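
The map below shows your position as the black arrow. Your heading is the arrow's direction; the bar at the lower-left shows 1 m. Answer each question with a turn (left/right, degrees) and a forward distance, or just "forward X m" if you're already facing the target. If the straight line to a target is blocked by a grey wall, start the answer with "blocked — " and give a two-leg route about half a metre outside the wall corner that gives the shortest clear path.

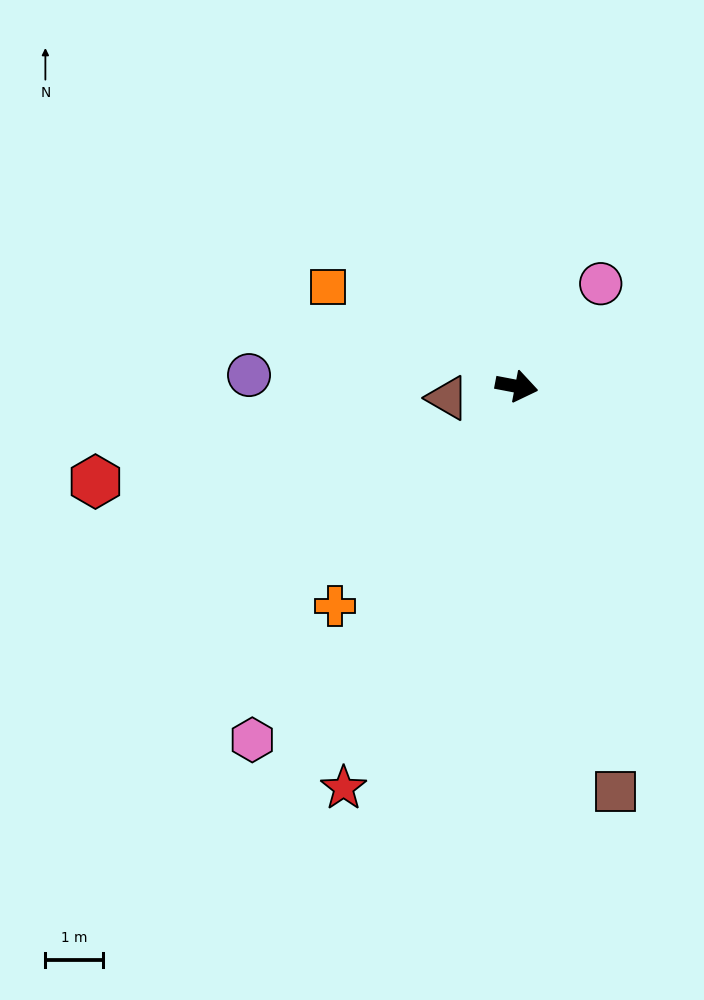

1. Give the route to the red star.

turn right 103°, forward 7.6 m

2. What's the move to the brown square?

turn right 65°, forward 7.3 m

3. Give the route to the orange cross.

turn right 119°, forward 5.0 m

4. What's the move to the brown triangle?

turn right 160°, forward 1.2 m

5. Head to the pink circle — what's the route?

turn left 61°, forward 2.3 m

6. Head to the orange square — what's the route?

turn left 163°, forward 3.7 m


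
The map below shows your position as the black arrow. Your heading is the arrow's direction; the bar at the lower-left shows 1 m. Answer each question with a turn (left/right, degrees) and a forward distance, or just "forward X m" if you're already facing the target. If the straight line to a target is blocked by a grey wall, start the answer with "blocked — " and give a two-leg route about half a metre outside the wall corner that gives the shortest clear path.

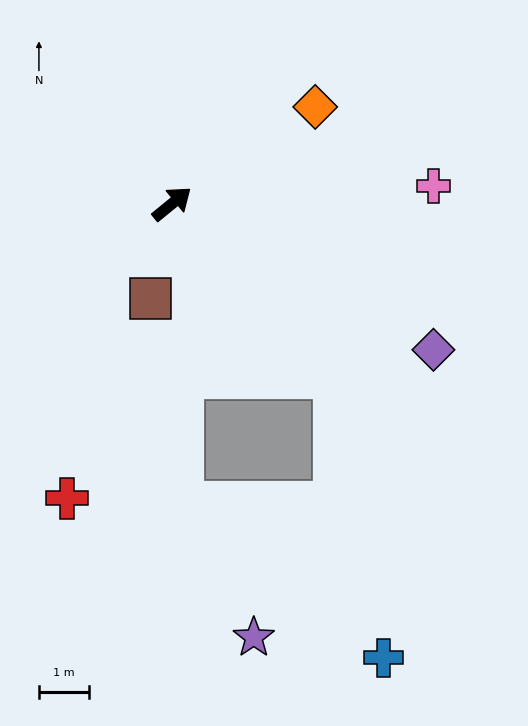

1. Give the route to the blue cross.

blocked — turn right 86°, forward 4.8 m, then turn right 33°, forward 5.7 m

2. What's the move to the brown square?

turn right 142°, forward 1.9 m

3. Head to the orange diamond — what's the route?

turn right 5°, forward 3.5 m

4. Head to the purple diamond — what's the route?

turn right 68°, forward 6.0 m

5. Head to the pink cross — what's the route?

turn right 35°, forward 5.3 m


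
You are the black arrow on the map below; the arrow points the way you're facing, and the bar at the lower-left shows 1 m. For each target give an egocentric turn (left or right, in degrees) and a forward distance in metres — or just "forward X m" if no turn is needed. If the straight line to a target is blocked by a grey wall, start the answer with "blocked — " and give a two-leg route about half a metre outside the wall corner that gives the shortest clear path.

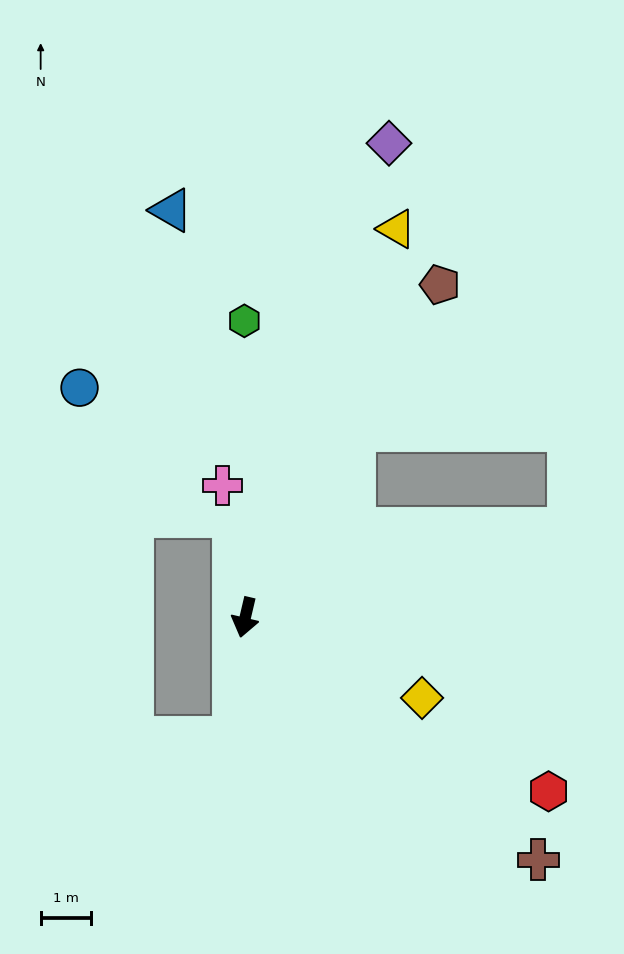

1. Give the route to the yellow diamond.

turn left 79°, forward 3.9 m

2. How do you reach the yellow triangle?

turn left 172°, forward 8.4 m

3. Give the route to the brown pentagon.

turn left 163°, forward 7.7 m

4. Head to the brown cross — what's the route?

turn left 64°, forward 7.6 m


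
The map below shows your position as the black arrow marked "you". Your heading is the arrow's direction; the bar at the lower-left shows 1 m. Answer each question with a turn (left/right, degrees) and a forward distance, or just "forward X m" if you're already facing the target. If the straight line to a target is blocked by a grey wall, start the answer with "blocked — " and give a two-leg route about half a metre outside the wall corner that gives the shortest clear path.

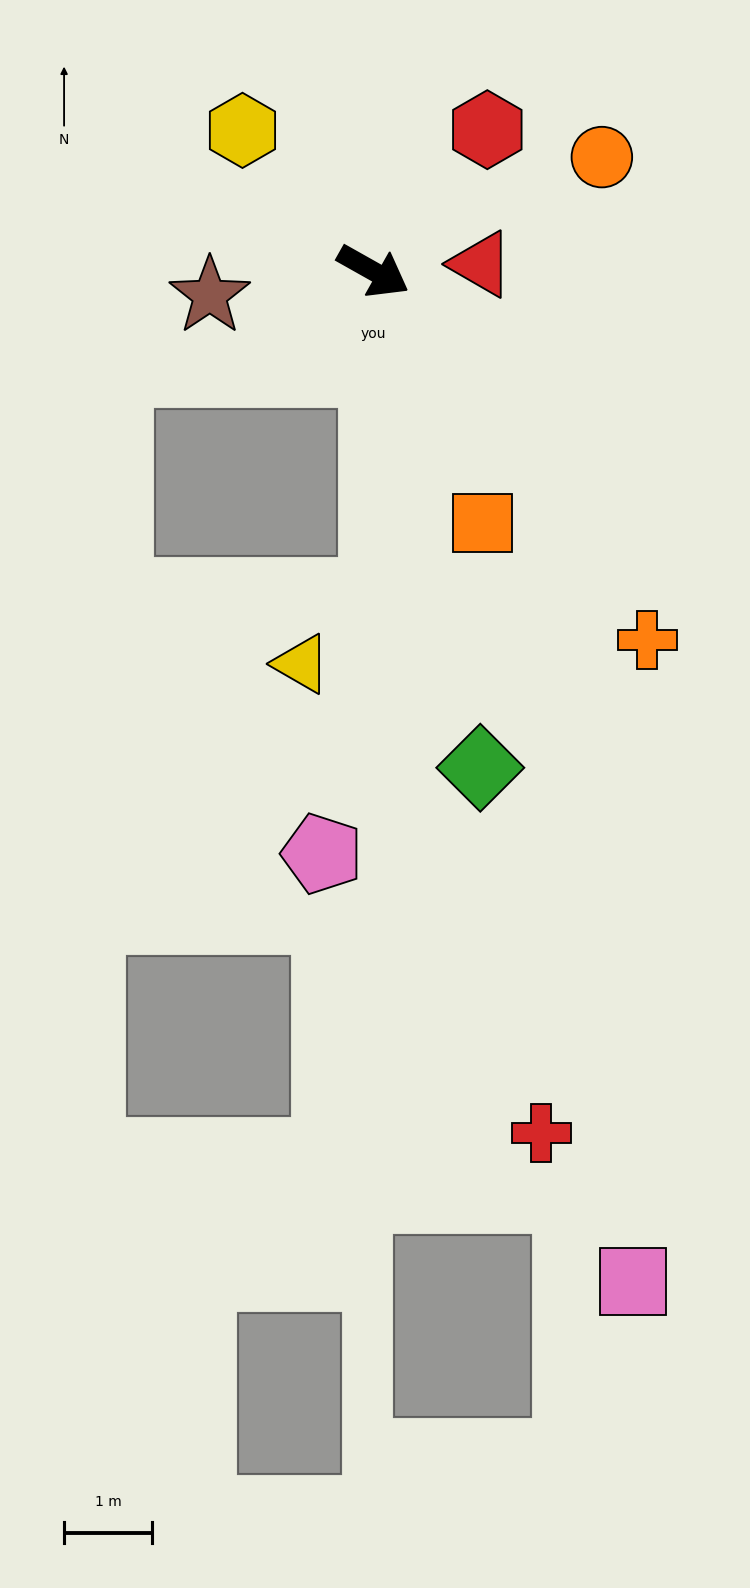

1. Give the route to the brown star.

turn right 142°, forward 1.9 m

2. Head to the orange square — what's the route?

turn right 37°, forward 3.1 m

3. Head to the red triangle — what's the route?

turn left 33°, forward 1.2 m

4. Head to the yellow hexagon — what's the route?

turn left 162°, forward 2.2 m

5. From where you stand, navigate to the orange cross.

turn right 24°, forward 5.2 m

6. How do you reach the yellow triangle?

blocked — turn right 60°, forward 3.7 m, then turn right 49°, forward 1.1 m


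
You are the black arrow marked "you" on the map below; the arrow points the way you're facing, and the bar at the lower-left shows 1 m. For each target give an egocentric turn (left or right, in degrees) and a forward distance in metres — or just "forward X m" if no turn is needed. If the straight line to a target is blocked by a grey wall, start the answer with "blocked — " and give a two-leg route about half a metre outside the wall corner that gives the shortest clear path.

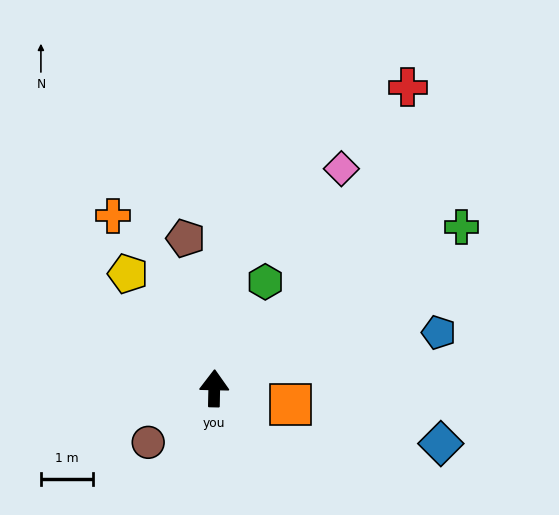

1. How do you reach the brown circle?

turn left 130°, forward 1.6 m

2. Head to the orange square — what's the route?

turn right 101°, forward 1.5 m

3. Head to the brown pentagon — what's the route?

turn left 12°, forward 2.9 m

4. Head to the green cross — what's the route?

turn right 56°, forward 5.7 m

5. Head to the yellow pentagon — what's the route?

turn left 38°, forward 2.8 m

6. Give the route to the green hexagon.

turn right 24°, forward 2.3 m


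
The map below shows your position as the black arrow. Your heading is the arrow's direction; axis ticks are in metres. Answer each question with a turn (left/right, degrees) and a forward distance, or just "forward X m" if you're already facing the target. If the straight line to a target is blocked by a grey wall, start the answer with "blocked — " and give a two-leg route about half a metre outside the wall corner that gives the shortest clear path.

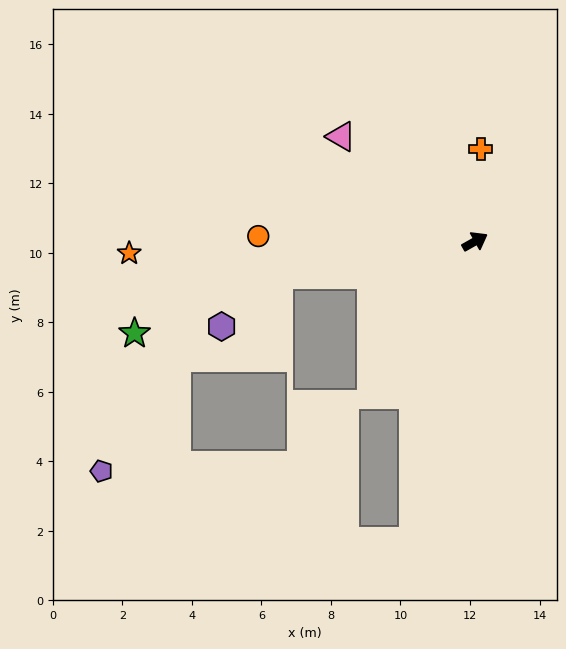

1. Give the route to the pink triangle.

turn left 113°, forward 4.9 m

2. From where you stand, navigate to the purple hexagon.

blocked — turn left 160°, forward 5.7 m, then turn left 33°, forward 2.2 m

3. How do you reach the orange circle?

turn left 149°, forward 6.2 m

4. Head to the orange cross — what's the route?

turn left 57°, forward 2.7 m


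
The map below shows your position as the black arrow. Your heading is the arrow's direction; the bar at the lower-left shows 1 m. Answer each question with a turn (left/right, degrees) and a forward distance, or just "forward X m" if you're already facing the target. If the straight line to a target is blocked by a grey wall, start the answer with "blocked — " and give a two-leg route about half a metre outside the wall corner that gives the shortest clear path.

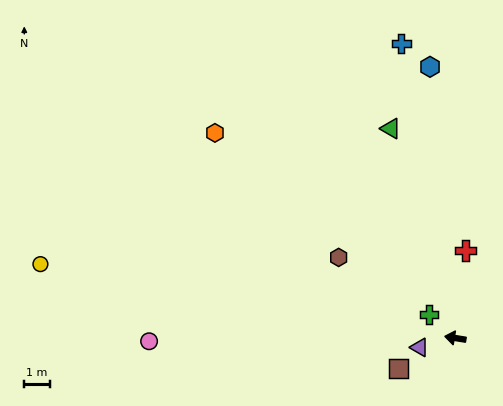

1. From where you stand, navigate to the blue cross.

turn right 70°, forward 11.7 m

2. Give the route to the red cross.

turn right 88°, forward 3.4 m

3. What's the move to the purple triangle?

turn left 24°, forward 1.4 m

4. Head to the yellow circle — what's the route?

forward 16.5 m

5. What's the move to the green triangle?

turn right 64°, forward 8.6 m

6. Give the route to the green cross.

turn right 33°, forward 1.4 m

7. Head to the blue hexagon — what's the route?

turn right 75°, forward 10.6 m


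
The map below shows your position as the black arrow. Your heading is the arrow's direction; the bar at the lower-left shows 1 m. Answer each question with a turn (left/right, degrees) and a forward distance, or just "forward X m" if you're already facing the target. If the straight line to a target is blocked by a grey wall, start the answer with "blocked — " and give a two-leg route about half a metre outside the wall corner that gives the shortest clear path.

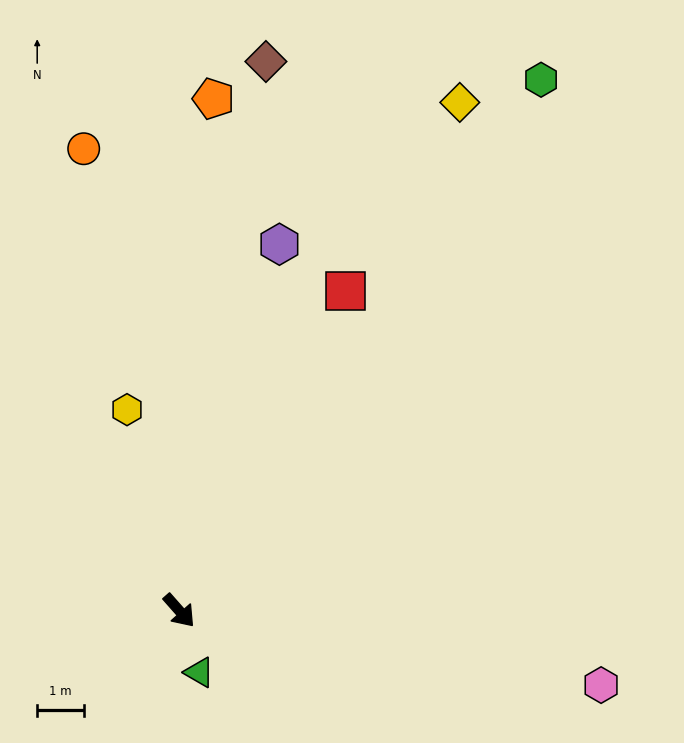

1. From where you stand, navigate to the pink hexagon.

turn left 39°, forward 9.2 m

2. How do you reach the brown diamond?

turn left 130°, forward 12.0 m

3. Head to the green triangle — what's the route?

turn right 23°, forward 1.4 m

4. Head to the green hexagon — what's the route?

turn left 104°, forward 13.8 m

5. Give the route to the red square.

turn left 111°, forward 7.8 m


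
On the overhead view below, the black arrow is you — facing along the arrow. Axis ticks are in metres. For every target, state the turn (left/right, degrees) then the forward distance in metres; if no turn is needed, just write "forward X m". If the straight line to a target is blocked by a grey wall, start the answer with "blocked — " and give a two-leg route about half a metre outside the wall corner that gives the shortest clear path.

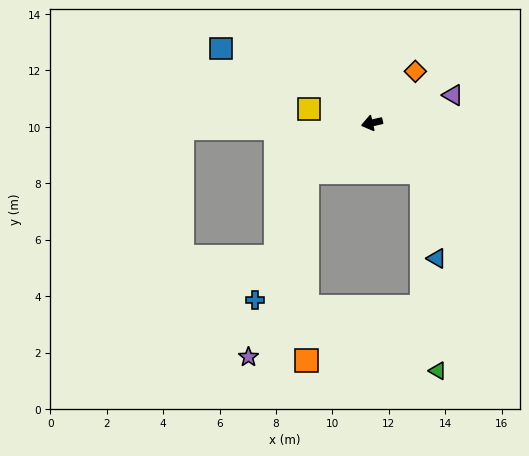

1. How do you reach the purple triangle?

turn right 174°, forward 3.0 m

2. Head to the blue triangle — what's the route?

blocked — turn left 122°, forward 2.5 m, then turn right 35°, forward 3.1 m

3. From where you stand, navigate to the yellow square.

turn right 25°, forward 2.3 m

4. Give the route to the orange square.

blocked — turn left 24°, forward 2.9 m, then turn left 53°, forward 6.7 m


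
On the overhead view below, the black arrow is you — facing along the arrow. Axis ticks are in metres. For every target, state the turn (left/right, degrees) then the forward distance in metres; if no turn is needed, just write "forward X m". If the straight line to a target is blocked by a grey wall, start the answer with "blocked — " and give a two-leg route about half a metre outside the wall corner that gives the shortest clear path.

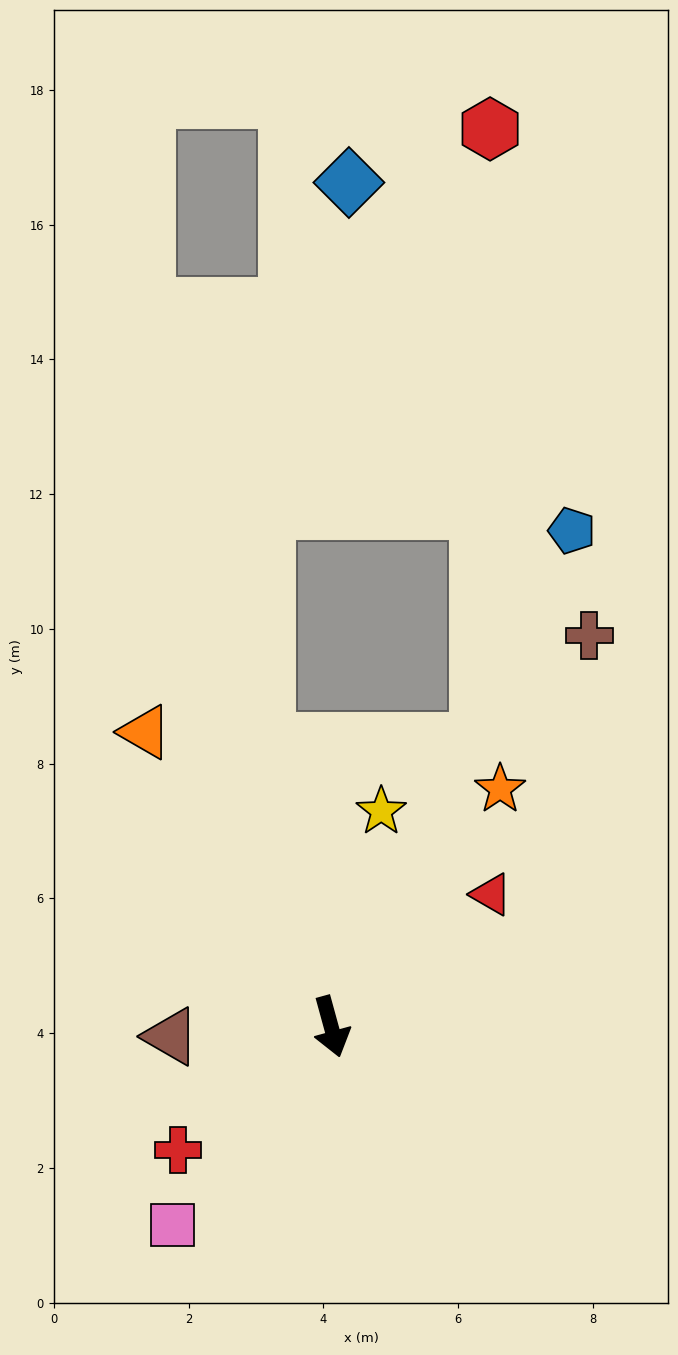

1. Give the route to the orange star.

turn left 129°, forward 4.3 m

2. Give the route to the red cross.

turn right 67°, forward 2.9 m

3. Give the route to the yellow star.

turn left 152°, forward 3.3 m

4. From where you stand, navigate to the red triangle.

turn left 114°, forward 3.1 m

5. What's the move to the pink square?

turn right 54°, forward 3.8 m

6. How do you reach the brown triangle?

turn right 102°, forward 2.4 m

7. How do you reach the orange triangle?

turn right 163°, forward 5.2 m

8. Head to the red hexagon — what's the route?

blocked — turn left 137°, forward 4.8 m, then turn left 27°, forward 9.1 m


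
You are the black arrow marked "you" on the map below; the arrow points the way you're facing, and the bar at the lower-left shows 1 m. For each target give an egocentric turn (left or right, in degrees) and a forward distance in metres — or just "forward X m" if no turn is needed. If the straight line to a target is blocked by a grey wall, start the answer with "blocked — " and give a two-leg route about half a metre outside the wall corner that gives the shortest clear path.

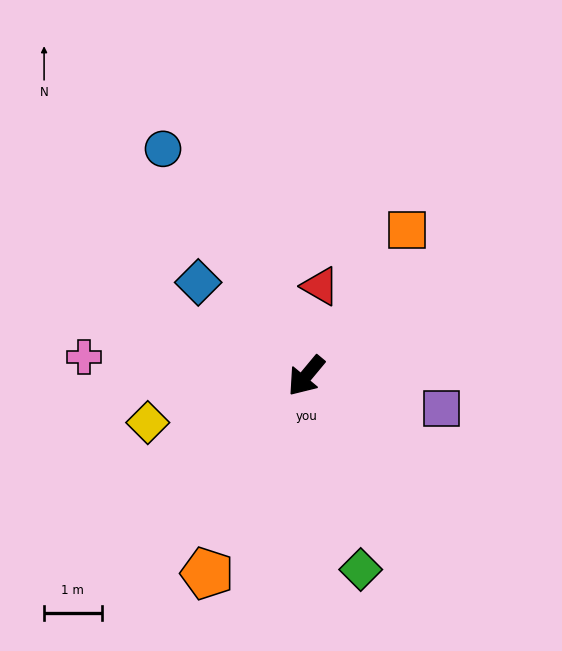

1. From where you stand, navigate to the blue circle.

turn right 108°, forward 4.7 m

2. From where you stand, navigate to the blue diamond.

turn right 91°, forward 2.5 m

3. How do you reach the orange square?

turn right 175°, forward 3.1 m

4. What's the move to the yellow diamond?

turn right 34°, forward 2.9 m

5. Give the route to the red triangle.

turn right 149°, forward 1.6 m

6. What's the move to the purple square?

turn left 116°, forward 2.4 m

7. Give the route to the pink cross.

turn right 55°, forward 3.9 m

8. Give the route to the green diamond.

turn left 56°, forward 3.5 m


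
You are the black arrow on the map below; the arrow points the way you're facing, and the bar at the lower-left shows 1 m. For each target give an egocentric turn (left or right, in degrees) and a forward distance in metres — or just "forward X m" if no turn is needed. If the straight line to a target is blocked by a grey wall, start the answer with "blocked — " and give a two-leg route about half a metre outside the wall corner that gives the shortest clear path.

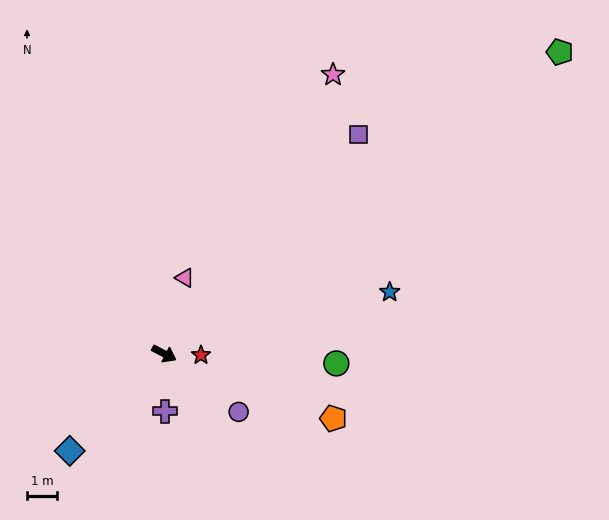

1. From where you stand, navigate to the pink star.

turn left 86°, forward 11.0 m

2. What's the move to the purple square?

turn left 76°, forward 9.9 m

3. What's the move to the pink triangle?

turn left 102°, forward 2.7 m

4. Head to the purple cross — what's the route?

turn right 61°, forward 1.9 m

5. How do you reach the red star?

turn left 25°, forward 1.2 m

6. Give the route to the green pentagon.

turn left 65°, forward 16.8 m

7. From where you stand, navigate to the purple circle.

turn right 10°, forward 3.2 m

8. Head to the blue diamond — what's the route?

turn right 107°, forward 4.6 m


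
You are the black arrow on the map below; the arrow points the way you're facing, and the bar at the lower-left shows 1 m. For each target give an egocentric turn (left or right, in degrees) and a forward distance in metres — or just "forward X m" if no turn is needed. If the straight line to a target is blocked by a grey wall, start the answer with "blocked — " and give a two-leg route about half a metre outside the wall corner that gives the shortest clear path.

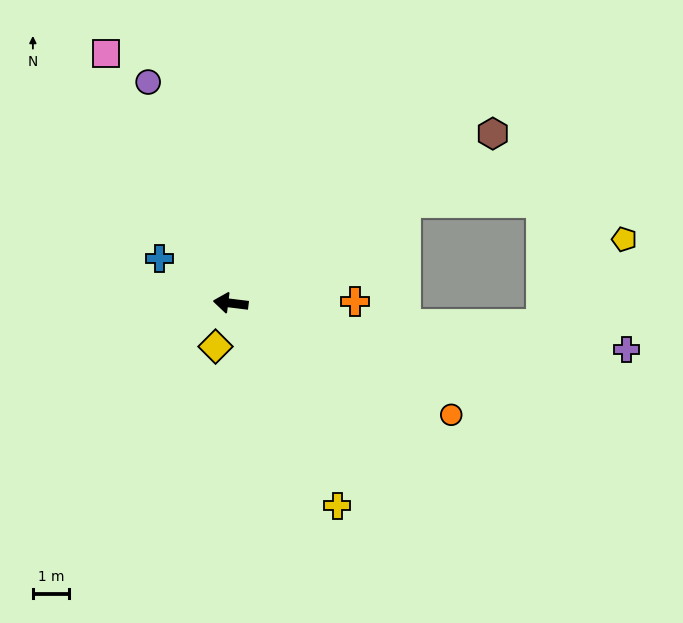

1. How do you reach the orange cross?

turn right 172°, forward 3.4 m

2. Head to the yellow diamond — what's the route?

turn left 78°, forward 1.3 m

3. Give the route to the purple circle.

turn right 62°, forward 6.5 m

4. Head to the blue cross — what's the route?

turn right 25°, forward 2.3 m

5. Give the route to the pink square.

turn right 56°, forward 7.6 m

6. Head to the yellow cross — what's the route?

turn left 125°, forward 6.3 m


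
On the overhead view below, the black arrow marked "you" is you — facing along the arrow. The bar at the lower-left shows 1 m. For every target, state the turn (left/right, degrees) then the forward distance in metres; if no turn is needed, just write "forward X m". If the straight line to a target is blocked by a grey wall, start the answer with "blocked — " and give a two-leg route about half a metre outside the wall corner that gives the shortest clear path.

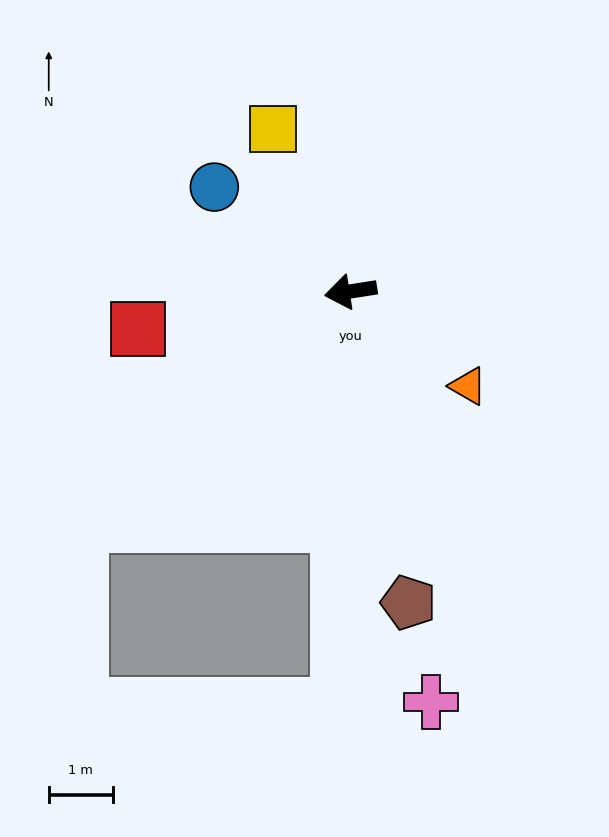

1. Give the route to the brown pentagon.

turn left 92°, forward 4.9 m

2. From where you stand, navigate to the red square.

forward 3.4 m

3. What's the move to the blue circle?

turn right 46°, forward 2.7 m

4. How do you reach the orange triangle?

turn left 132°, forward 2.4 m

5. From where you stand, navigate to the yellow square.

turn right 73°, forward 2.8 m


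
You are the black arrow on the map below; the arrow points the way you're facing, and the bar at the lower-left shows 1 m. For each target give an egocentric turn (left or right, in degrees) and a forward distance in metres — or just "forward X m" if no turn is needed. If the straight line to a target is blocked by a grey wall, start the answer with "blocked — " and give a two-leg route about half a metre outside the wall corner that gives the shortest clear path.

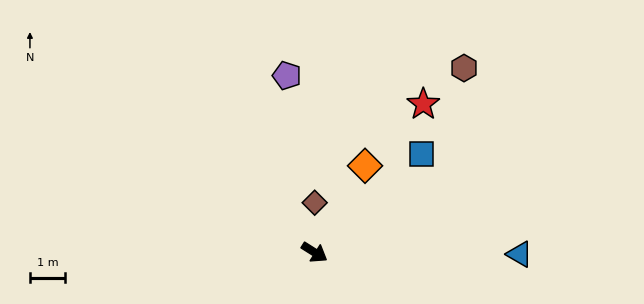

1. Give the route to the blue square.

turn left 75°, forward 4.2 m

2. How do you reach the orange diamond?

turn left 92°, forward 2.9 m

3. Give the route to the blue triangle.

turn left 32°, forward 5.9 m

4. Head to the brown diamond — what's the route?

turn left 122°, forward 1.4 m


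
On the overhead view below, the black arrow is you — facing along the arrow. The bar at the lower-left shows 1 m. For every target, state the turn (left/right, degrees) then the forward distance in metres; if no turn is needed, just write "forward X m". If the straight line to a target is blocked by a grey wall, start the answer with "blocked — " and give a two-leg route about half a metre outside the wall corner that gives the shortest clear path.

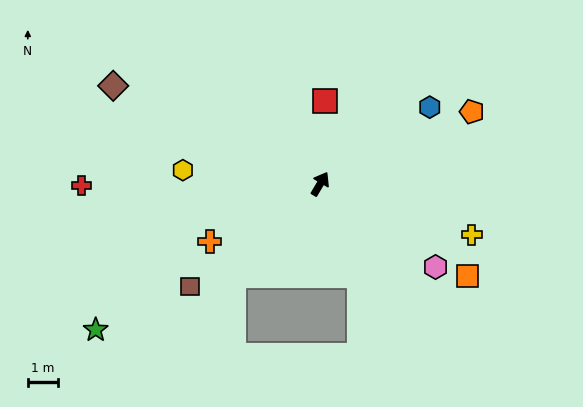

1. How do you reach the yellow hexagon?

turn left 115°, forward 4.6 m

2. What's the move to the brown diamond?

turn left 95°, forward 7.6 m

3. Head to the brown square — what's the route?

turn left 159°, forward 5.5 m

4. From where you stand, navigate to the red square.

turn left 27°, forward 2.7 m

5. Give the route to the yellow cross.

turn right 78°, forward 5.3 m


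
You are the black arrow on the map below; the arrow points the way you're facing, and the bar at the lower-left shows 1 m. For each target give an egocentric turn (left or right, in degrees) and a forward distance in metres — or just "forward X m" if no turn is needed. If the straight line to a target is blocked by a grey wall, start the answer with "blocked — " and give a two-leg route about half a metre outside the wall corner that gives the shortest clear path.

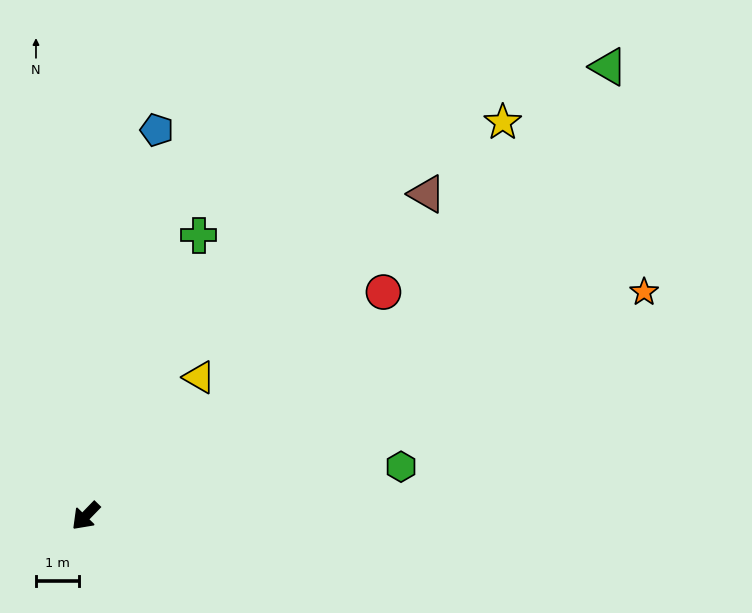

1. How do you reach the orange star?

turn left 156°, forward 14.1 m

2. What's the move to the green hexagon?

turn left 143°, forward 7.5 m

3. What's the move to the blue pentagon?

turn right 146°, forward 9.2 m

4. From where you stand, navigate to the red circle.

turn left 171°, forward 8.7 m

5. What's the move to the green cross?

turn right 158°, forward 7.1 m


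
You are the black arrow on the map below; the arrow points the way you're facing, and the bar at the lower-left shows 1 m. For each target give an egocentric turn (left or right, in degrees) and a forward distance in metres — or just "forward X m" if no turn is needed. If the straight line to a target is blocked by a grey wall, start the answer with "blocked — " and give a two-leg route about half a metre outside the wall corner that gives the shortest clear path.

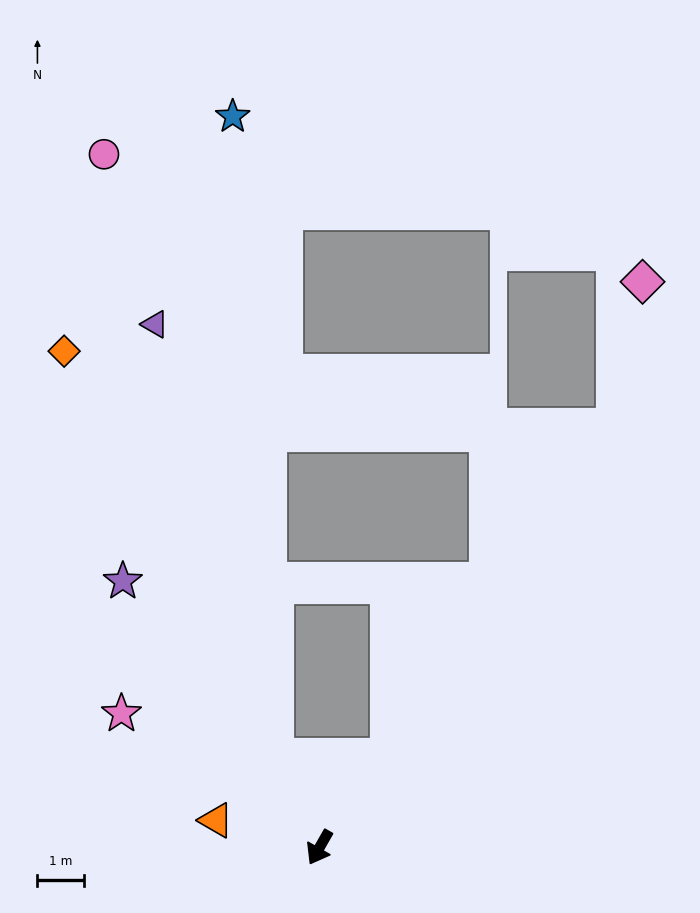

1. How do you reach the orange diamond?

turn right 123°, forward 12.1 m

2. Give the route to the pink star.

turn right 94°, forward 5.2 m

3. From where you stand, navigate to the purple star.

turn right 114°, forward 7.2 m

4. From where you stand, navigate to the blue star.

blocked — turn right 123°, forward 2.2 m, then turn right 24°, forward 13.9 m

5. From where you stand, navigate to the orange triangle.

turn right 75°, forward 2.3 m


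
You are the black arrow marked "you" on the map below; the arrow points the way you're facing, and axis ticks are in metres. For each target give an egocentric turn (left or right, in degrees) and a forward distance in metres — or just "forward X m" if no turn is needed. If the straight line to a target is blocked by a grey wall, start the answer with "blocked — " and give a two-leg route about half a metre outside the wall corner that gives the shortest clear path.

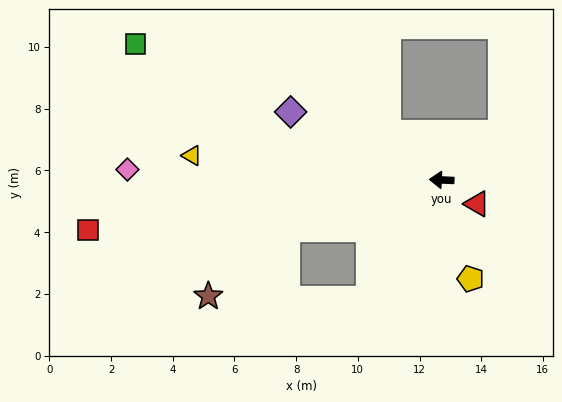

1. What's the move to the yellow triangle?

turn right 3°, forward 8.1 m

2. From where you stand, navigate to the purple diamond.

turn right 22°, forward 5.4 m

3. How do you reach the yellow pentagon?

turn left 109°, forward 3.3 m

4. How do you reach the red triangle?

turn left 149°, forward 1.4 m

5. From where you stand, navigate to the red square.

turn left 11°, forward 11.6 m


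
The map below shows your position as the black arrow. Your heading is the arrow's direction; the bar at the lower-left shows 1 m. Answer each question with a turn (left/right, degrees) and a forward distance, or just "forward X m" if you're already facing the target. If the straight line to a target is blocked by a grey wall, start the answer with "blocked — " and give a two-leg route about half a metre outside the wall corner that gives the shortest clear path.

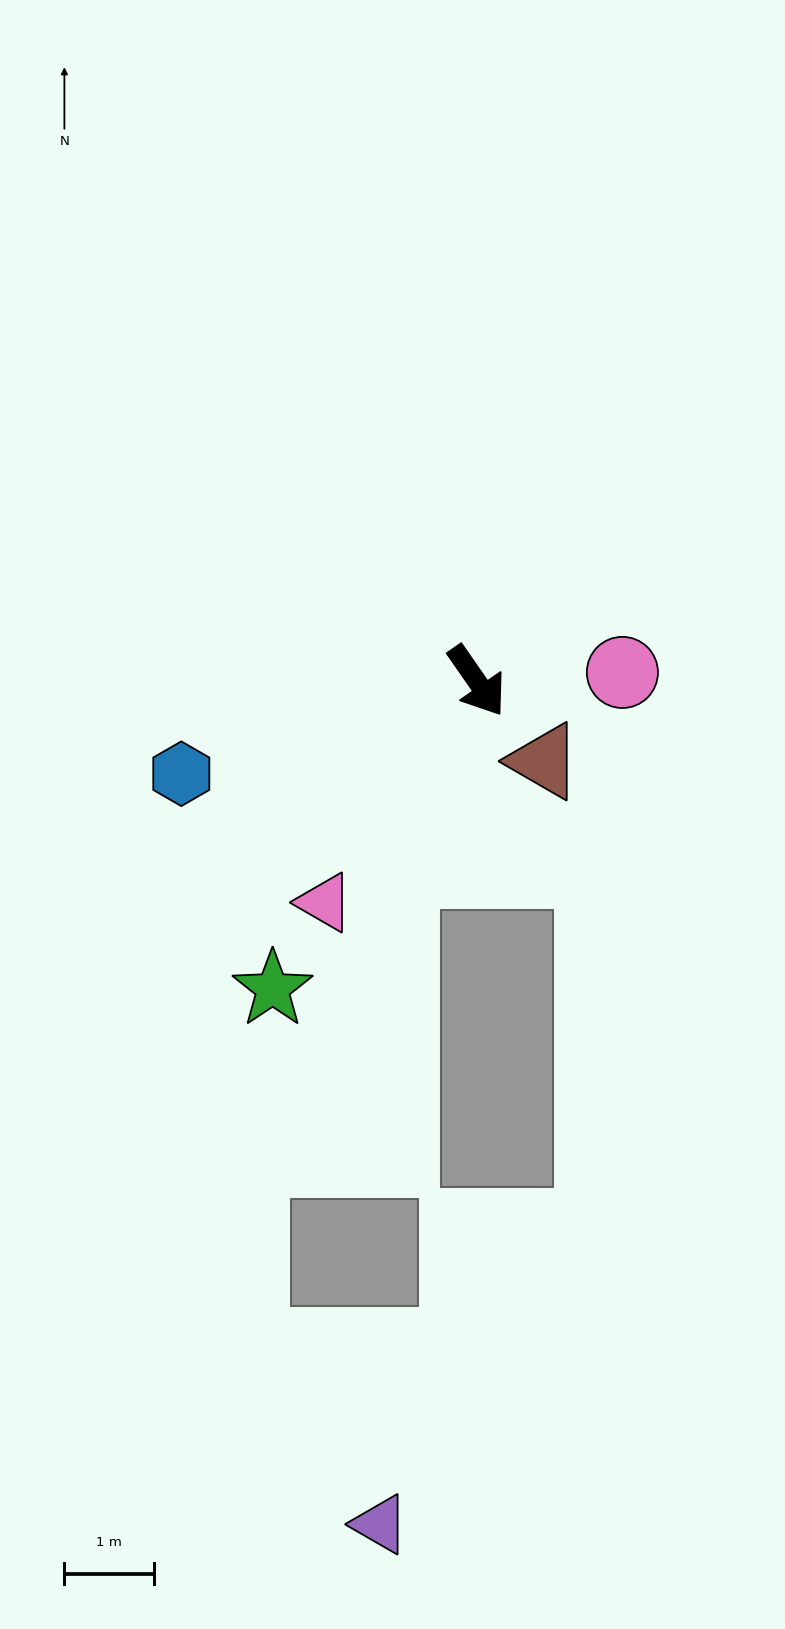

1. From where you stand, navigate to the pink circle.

turn left 59°, forward 1.6 m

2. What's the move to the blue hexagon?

turn right 107°, forward 3.5 m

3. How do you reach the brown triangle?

turn left 5°, forward 1.2 m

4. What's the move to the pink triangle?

turn right 69°, forward 3.0 m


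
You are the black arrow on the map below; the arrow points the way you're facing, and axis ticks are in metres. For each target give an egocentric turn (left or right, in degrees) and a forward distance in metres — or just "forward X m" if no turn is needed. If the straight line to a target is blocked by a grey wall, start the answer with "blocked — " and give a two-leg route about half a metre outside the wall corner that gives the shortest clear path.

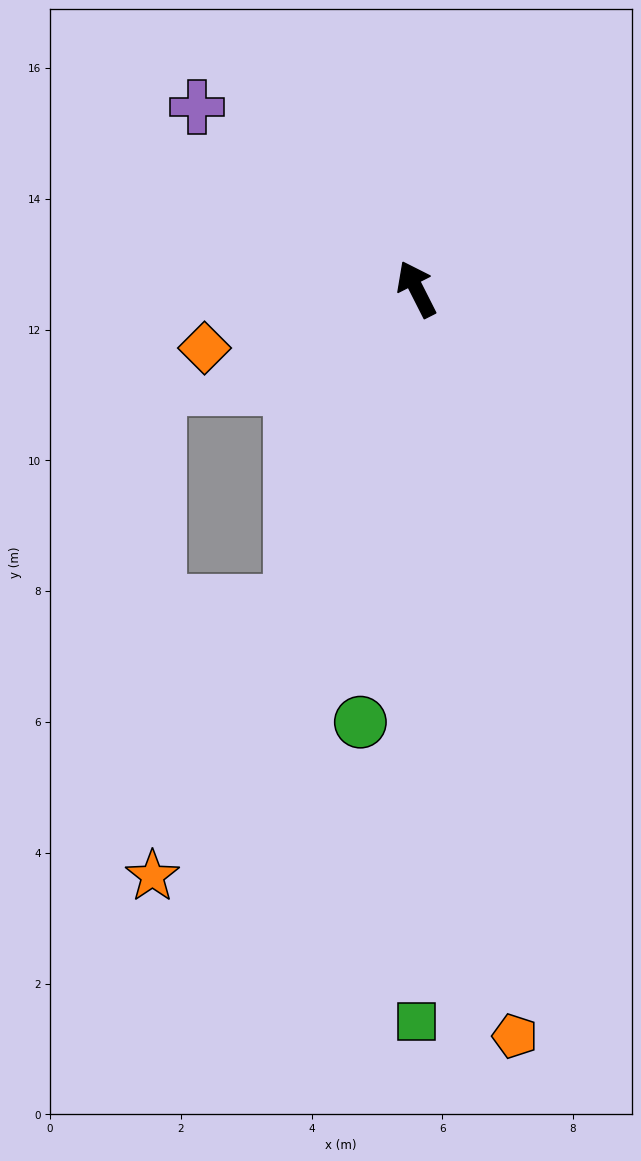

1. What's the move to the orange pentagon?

turn left 161°, forward 11.5 m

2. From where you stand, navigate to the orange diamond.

turn left 79°, forward 3.4 m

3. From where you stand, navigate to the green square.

turn left 153°, forward 11.2 m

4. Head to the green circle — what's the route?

turn left 146°, forward 6.7 m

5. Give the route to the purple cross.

turn left 24°, forward 4.4 m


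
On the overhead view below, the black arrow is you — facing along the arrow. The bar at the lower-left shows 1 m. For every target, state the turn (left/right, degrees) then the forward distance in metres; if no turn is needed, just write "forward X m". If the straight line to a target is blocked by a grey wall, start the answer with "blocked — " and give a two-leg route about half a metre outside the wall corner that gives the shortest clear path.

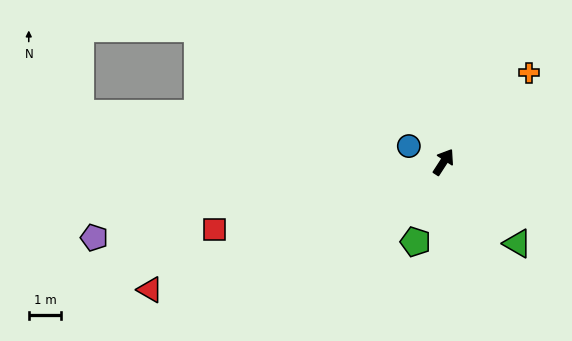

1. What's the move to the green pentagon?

turn right 166°, forward 2.6 m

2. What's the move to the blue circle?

turn left 98°, forward 1.2 m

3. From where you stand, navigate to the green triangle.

turn right 105°, forward 3.4 m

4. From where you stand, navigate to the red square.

turn left 139°, forward 7.4 m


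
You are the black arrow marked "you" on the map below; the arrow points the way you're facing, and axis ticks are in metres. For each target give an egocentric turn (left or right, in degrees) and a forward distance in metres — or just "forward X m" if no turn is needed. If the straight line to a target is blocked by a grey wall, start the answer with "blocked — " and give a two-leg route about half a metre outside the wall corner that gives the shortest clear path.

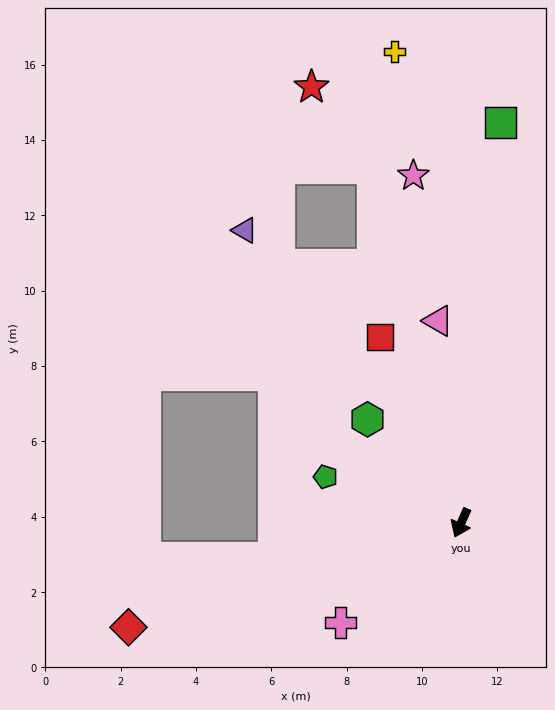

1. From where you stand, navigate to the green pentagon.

turn right 85°, forward 3.8 m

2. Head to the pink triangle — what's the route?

turn right 150°, forward 5.4 m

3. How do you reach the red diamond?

turn right 49°, forward 9.3 m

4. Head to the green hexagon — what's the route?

turn right 114°, forward 3.7 m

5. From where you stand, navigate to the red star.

blocked — turn right 142°, forward 9.7 m, then turn left 23°, forward 2.7 m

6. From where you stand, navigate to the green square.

turn right 162°, forward 10.7 m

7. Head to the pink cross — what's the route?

turn right 27°, forward 4.2 m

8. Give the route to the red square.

turn right 133°, forward 5.4 m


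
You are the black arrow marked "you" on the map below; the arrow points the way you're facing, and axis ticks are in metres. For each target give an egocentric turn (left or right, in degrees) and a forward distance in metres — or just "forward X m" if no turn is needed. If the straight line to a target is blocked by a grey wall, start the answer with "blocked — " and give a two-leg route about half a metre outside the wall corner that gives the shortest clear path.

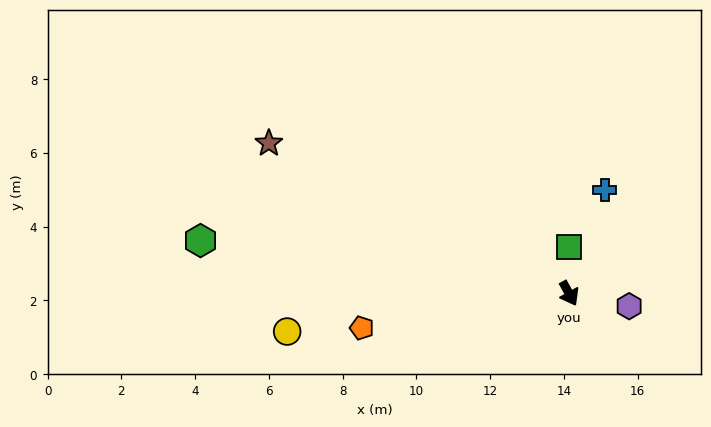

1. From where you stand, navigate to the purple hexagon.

turn left 49°, forward 1.7 m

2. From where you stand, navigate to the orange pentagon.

turn right 109°, forward 5.7 m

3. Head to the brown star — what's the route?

turn right 145°, forward 9.1 m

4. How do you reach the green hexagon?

turn right 127°, forward 10.1 m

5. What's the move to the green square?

turn left 151°, forward 1.3 m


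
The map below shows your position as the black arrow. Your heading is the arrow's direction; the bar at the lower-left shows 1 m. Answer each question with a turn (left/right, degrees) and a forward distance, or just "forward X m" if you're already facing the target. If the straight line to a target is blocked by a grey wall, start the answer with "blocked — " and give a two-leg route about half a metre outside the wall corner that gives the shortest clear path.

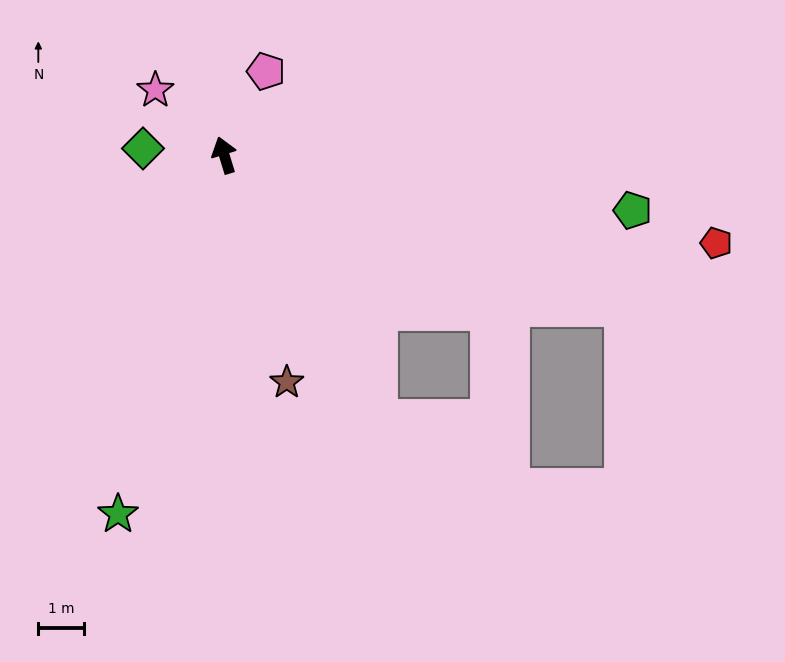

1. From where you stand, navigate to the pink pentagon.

turn right 44°, forward 2.1 m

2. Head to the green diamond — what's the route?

turn left 68°, forward 1.8 m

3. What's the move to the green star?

turn left 146°, forward 8.2 m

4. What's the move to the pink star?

turn left 30°, forward 2.1 m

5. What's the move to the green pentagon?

turn right 115°, forward 9.0 m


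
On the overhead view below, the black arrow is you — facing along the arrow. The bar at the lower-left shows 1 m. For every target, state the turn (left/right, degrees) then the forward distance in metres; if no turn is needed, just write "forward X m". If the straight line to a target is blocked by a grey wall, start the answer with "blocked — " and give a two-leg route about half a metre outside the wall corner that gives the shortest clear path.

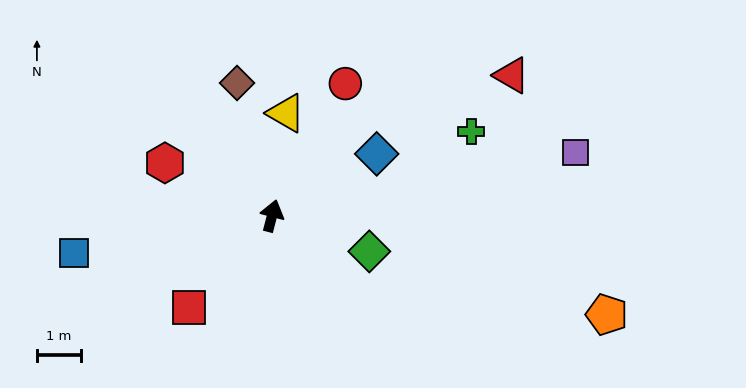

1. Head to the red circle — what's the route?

turn right 14°, forward 3.4 m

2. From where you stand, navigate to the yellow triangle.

turn left 7°, forward 2.4 m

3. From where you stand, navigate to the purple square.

turn right 64°, forward 7.0 m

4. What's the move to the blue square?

turn left 115°, forward 4.6 m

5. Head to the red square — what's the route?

turn left 152°, forward 2.8 m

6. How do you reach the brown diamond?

turn left 29°, forward 3.1 m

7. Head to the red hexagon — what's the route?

turn left 78°, forward 2.7 m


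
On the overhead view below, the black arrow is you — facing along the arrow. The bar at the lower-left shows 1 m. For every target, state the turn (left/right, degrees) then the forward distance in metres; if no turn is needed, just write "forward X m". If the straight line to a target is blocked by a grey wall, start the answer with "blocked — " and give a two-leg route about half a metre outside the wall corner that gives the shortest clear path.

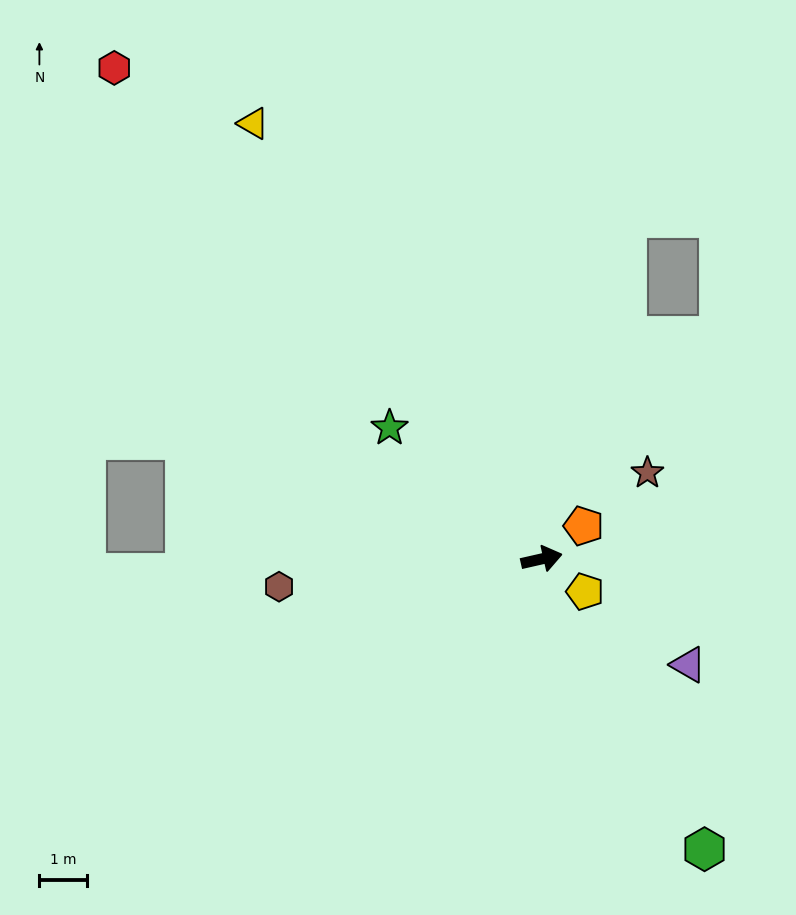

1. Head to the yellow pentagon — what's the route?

turn right 50°, forward 1.1 m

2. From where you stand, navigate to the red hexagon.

turn left 118°, forward 13.7 m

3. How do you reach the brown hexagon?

turn left 173°, forward 5.6 m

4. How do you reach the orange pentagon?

turn left 25°, forward 1.1 m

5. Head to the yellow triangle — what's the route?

turn left 111°, forward 11.0 m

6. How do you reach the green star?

turn left 126°, forward 4.2 m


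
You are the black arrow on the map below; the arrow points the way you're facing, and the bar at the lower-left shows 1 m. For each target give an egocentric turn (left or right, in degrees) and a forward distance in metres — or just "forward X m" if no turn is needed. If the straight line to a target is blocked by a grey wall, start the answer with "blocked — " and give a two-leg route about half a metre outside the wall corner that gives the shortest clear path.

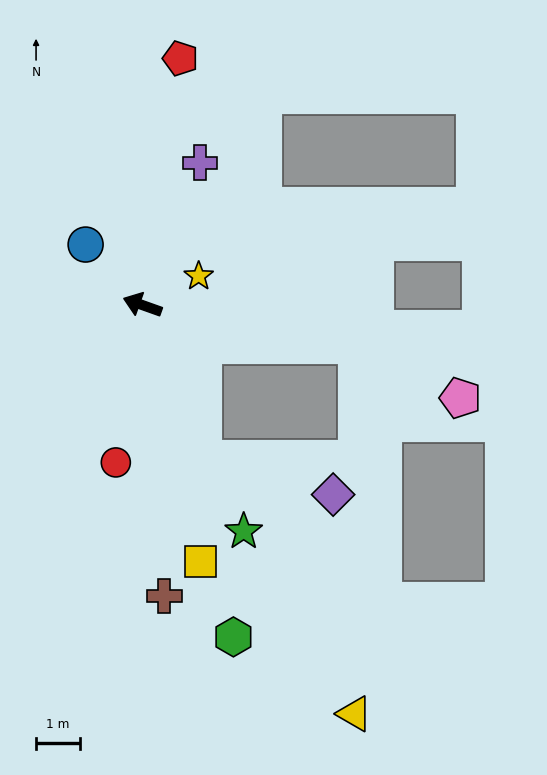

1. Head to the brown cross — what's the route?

turn left 114°, forward 6.6 m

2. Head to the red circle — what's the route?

turn left 100°, forward 3.6 m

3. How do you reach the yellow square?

turn left 122°, forward 6.0 m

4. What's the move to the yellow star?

turn right 133°, forward 1.4 m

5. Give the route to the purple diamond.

blocked — turn left 131°, forward 3.8 m, then turn left 53°, forward 3.1 m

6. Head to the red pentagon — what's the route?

turn right 79°, forward 5.7 m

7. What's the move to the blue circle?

turn right 27°, forward 1.9 m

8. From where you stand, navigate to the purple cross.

turn right 92°, forward 3.5 m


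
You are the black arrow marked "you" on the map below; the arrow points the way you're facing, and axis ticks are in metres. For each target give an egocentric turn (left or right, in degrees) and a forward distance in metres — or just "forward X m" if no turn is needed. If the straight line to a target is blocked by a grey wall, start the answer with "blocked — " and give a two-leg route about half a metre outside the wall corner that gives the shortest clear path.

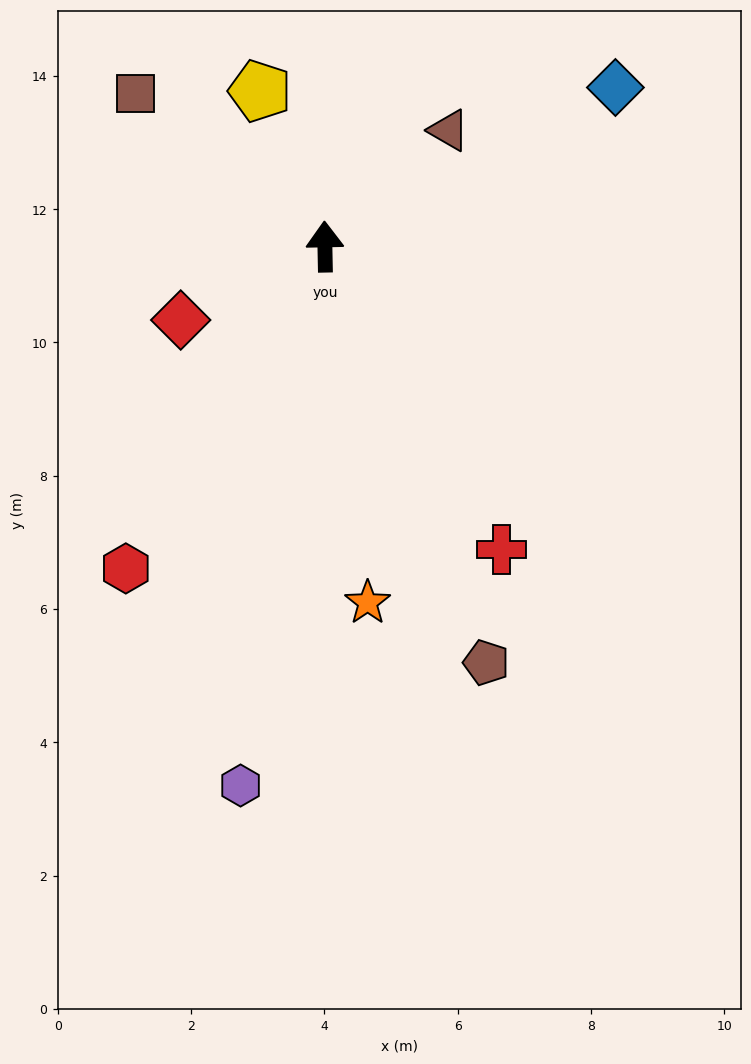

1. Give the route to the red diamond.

turn left 116°, forward 2.4 m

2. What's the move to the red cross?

turn right 151°, forward 5.3 m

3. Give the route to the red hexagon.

turn left 147°, forward 5.7 m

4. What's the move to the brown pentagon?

turn right 160°, forward 6.7 m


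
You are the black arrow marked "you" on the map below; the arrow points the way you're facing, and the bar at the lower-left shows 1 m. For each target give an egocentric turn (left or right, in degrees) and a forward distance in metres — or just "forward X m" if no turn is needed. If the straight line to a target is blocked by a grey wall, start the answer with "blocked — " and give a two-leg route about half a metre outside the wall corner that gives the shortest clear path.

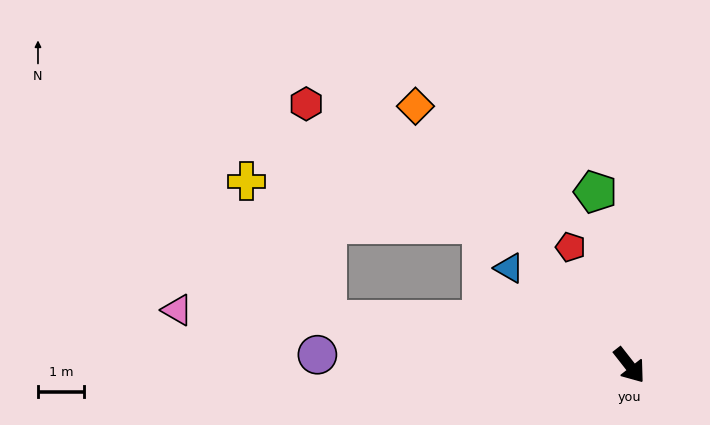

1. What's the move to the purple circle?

turn right 130°, forward 6.7 m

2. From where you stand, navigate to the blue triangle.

turn right 167°, forward 3.3 m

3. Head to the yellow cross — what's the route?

blocked — turn right 137°, forward 6.6 m, then turn right 51°, forward 3.5 m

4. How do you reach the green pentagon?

turn left 153°, forward 3.8 m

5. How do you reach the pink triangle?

turn right 135°, forward 9.8 m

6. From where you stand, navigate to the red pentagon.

turn left 168°, forward 2.9 m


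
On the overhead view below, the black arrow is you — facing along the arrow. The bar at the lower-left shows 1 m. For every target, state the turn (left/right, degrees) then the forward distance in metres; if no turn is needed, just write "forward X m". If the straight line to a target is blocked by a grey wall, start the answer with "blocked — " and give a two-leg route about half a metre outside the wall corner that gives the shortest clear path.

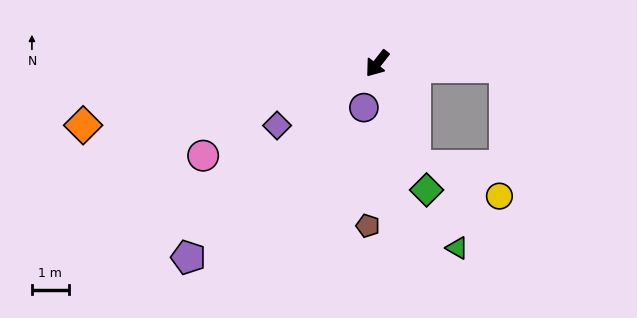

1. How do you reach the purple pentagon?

turn right 6°, forward 7.4 m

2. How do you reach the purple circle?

turn left 21°, forward 1.3 m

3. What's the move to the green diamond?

turn left 59°, forward 3.7 m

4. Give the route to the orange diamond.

turn right 40°, forward 8.2 m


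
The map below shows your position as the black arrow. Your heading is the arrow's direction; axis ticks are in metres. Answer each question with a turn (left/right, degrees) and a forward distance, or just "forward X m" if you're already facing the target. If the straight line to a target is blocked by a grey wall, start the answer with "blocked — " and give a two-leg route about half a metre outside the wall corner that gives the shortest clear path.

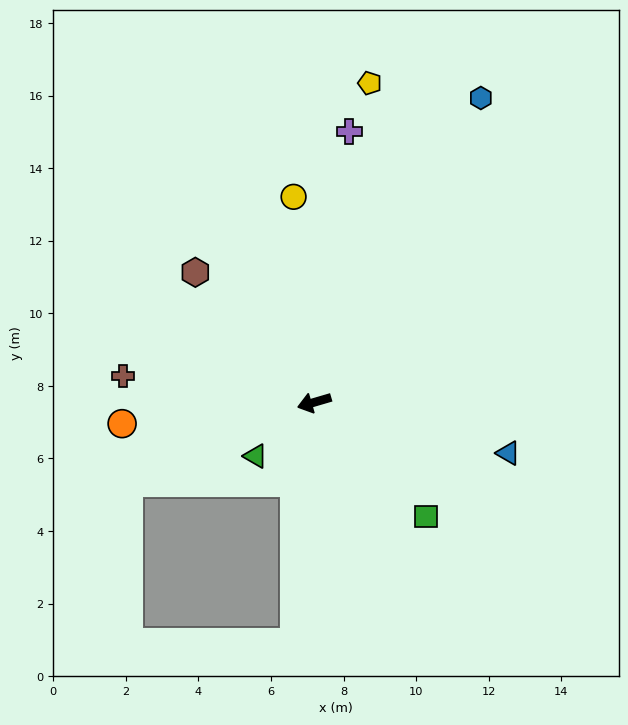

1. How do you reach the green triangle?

turn left 26°, forward 2.2 m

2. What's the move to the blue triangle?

turn left 149°, forward 5.5 m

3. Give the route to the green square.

turn left 118°, forward 4.4 m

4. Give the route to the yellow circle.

turn right 101°, forward 5.7 m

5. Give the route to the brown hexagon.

turn right 64°, forward 4.9 m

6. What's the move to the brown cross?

turn right 24°, forward 5.3 m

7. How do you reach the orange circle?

turn right 10°, forward 5.3 m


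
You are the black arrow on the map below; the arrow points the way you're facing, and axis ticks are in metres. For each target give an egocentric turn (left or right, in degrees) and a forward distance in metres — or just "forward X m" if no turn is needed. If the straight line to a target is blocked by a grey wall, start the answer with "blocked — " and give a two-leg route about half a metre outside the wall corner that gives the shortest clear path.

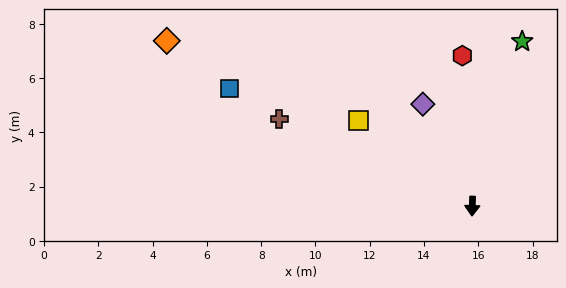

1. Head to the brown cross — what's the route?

turn right 112°, forward 7.8 m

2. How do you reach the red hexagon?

turn right 174°, forward 5.6 m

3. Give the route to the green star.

turn left 165°, forward 6.3 m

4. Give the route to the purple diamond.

turn right 152°, forward 4.2 m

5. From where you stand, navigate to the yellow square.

turn right 125°, forward 5.2 m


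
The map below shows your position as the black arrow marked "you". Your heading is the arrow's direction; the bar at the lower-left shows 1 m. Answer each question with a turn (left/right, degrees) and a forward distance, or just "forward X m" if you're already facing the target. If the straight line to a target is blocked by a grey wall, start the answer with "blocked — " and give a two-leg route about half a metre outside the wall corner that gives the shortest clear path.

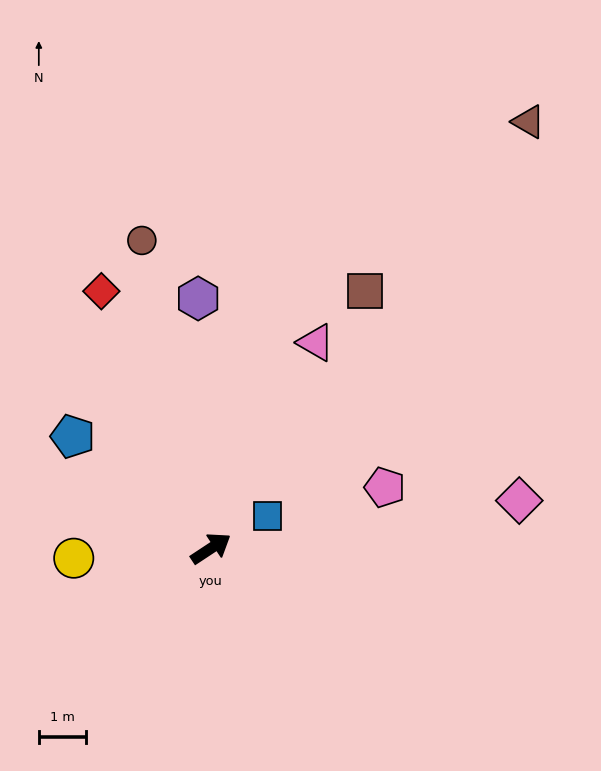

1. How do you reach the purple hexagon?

turn left 60°, forward 5.3 m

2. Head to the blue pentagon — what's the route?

turn left 108°, forward 3.7 m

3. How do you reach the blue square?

turn right 4°, forward 1.4 m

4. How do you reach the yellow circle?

turn left 151°, forward 2.9 m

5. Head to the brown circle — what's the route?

turn left 69°, forward 6.6 m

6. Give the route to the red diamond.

turn left 80°, forward 5.9 m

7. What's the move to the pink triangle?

turn left 30°, forward 4.9 m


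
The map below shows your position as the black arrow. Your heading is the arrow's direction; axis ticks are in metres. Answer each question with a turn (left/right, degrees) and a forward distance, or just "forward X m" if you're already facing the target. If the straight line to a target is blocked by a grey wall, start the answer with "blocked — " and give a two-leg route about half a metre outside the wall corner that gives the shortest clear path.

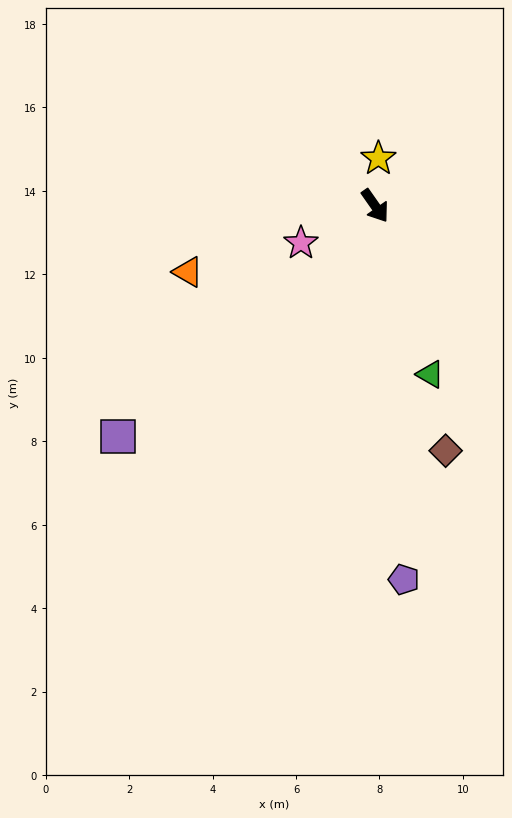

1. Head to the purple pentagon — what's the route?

turn right 31°, forward 9.0 m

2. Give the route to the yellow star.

turn left 141°, forward 1.1 m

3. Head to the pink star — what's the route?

turn right 98°, forward 2.0 m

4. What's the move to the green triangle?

turn right 17°, forward 4.2 m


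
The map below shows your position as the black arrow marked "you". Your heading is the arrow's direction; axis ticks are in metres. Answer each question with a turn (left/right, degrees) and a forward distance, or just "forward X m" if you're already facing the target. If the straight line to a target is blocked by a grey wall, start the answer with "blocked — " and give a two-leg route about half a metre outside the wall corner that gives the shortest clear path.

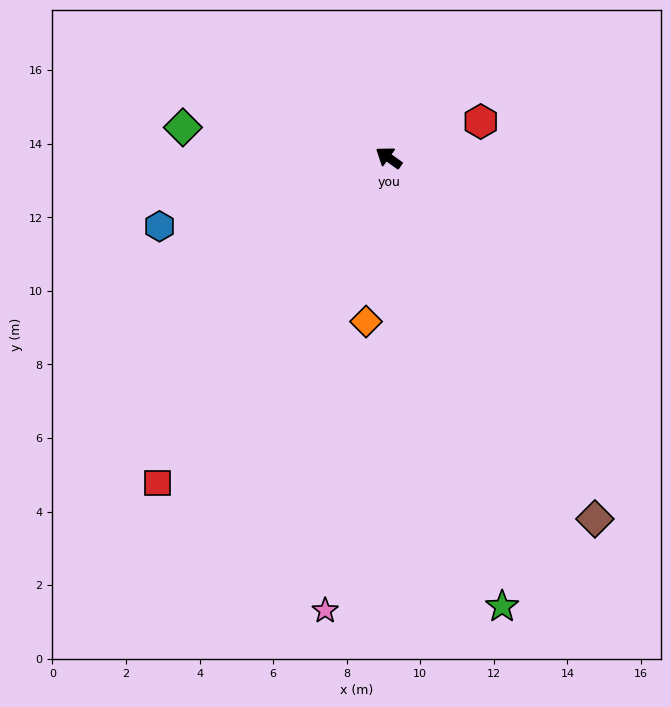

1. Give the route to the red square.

turn left 90°, forward 10.9 m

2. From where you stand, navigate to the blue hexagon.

turn left 52°, forward 6.5 m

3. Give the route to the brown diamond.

turn left 155°, forward 11.3 m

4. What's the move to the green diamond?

turn left 27°, forward 5.7 m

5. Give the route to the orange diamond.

turn left 117°, forward 4.5 m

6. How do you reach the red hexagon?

turn right 123°, forward 2.7 m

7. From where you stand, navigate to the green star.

turn left 140°, forward 12.6 m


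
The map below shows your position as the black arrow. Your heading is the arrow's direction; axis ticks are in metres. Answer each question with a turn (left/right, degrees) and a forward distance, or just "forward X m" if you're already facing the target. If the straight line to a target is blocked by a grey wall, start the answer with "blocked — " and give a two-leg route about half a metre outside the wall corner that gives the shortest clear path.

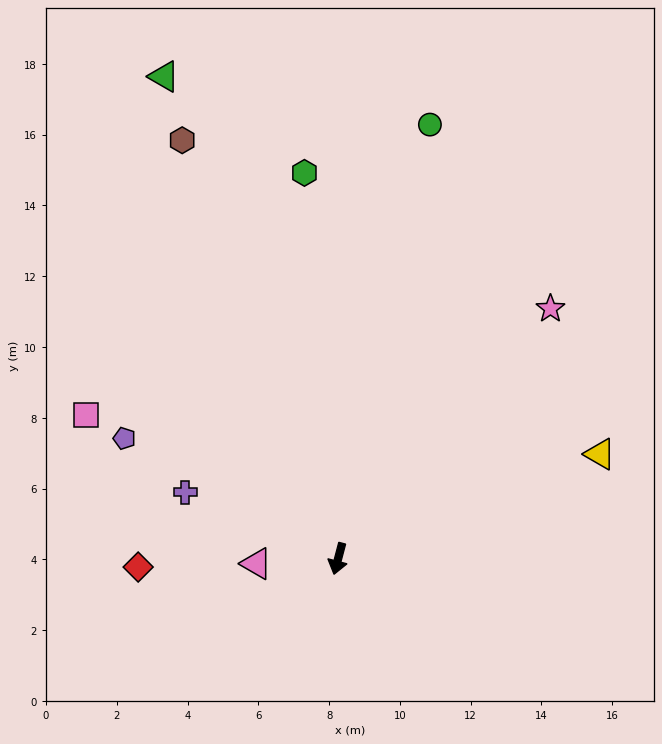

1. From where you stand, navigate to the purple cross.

turn right 99°, forward 4.7 m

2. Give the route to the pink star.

turn left 154°, forward 9.3 m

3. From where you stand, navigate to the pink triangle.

turn right 72°, forward 2.3 m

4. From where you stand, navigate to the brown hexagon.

turn right 145°, forward 12.6 m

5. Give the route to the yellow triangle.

turn left 127°, forward 8.0 m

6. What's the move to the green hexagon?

turn right 160°, forward 10.9 m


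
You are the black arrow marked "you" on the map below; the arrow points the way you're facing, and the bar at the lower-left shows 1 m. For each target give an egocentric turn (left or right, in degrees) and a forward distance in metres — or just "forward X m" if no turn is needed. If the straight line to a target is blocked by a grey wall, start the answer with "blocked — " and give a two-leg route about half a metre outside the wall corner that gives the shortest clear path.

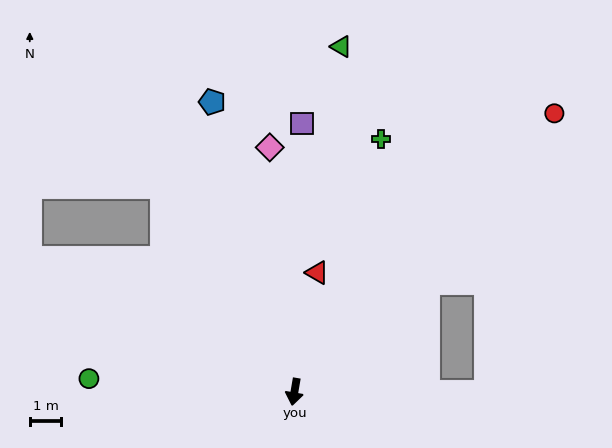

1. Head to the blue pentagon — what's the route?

turn right 154°, forward 9.5 m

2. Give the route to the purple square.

turn right 172°, forward 8.5 m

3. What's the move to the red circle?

turn left 147°, forward 12.0 m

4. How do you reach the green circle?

turn right 84°, forward 6.5 m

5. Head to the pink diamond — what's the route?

turn right 165°, forward 7.7 m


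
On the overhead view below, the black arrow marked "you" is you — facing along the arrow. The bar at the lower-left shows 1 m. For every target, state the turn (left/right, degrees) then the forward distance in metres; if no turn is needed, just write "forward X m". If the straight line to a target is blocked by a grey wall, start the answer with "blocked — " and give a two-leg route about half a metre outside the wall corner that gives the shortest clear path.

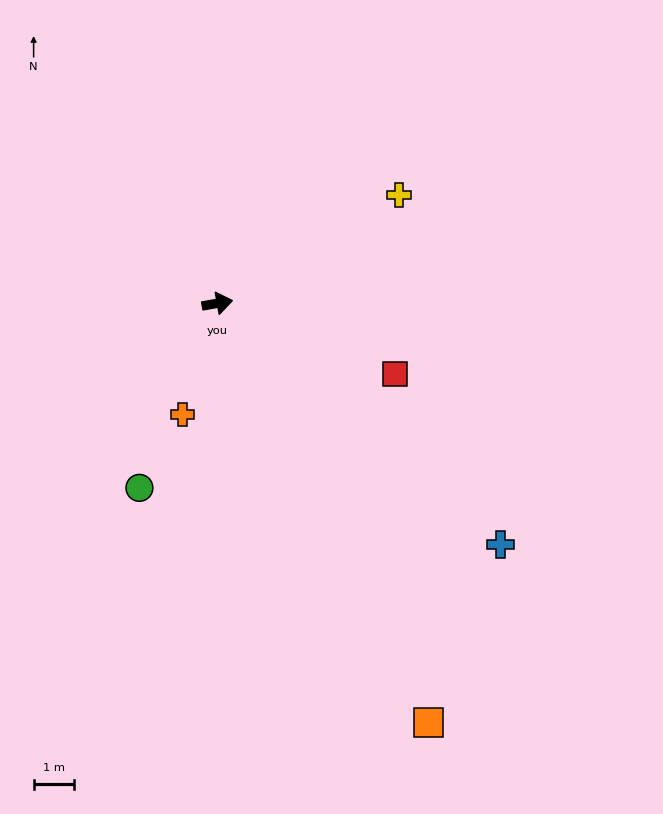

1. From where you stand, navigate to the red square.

turn right 32°, forward 4.7 m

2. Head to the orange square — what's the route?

turn right 73°, forward 11.5 m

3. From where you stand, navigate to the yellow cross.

turn left 21°, forward 5.2 m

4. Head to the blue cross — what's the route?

turn right 51°, forward 9.1 m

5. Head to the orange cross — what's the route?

turn right 118°, forward 2.9 m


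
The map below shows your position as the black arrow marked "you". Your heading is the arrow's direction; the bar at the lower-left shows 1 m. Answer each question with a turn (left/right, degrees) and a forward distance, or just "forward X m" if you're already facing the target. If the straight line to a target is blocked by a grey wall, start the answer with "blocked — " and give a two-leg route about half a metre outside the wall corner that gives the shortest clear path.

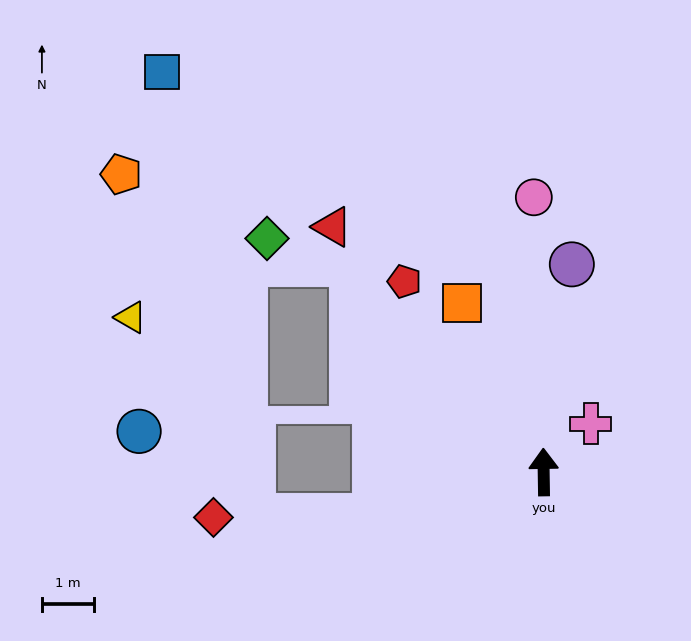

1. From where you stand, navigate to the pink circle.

forward 5.3 m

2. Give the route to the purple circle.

turn right 9°, forward 4.0 m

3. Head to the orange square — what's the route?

turn left 25°, forward 3.6 m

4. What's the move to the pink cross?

turn right 45°, forward 1.3 m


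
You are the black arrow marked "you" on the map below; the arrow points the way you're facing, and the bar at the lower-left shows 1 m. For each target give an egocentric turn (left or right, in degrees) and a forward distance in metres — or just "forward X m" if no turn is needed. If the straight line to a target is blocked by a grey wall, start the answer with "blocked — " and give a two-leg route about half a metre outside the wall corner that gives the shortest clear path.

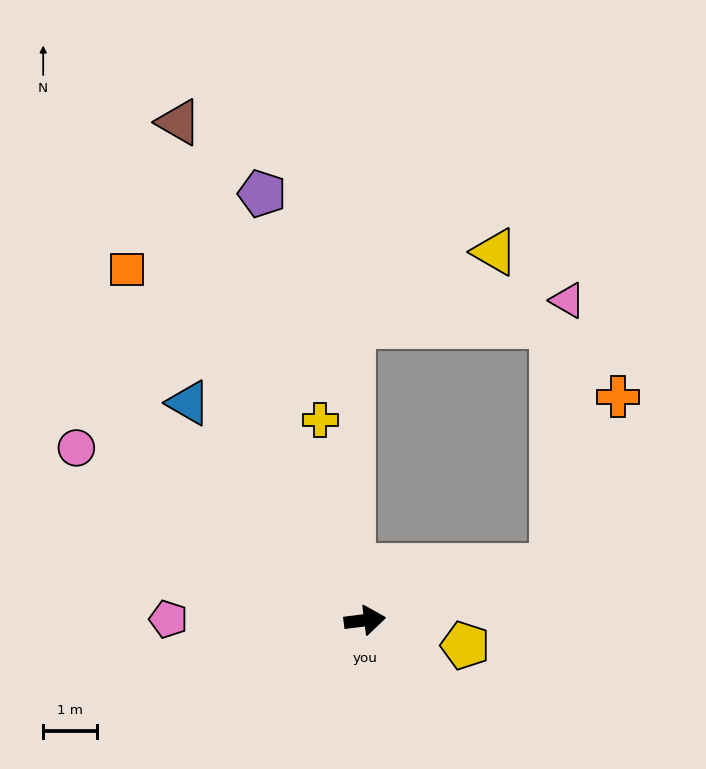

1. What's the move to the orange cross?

blocked — turn left 9°, forward 3.6 m, then turn left 53°, forward 3.4 m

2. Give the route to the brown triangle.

turn left 103°, forward 9.8 m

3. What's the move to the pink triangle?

blocked — turn left 9°, forward 3.6 m, then turn left 71°, forward 4.9 m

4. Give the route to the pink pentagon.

turn left 173°, forward 3.6 m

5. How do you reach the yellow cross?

turn left 95°, forward 3.8 m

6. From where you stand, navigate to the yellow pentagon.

turn right 21°, forward 1.9 m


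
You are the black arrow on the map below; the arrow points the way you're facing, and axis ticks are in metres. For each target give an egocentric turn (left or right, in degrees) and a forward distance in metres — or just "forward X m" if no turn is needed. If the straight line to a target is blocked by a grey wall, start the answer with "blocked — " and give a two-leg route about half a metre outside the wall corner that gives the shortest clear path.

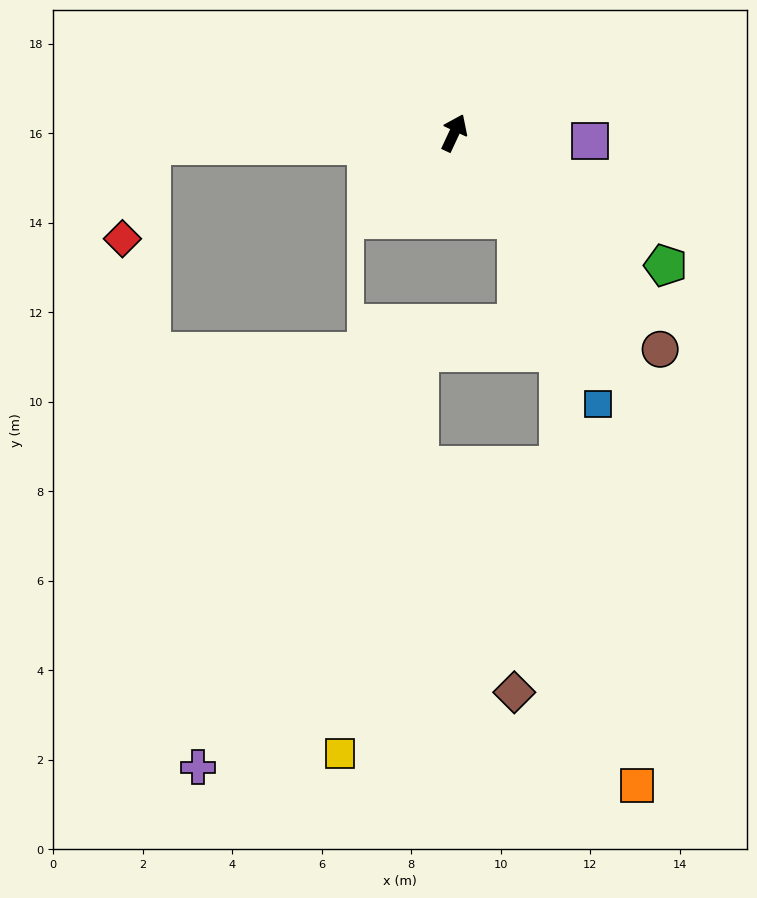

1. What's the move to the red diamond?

blocked — turn left 117°, forward 6.8 m, then turn left 71°, forward 2.2 m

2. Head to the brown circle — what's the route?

turn right 111°, forward 6.7 m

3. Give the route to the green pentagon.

turn right 97°, forward 5.6 m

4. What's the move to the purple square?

turn right 68°, forward 3.0 m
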